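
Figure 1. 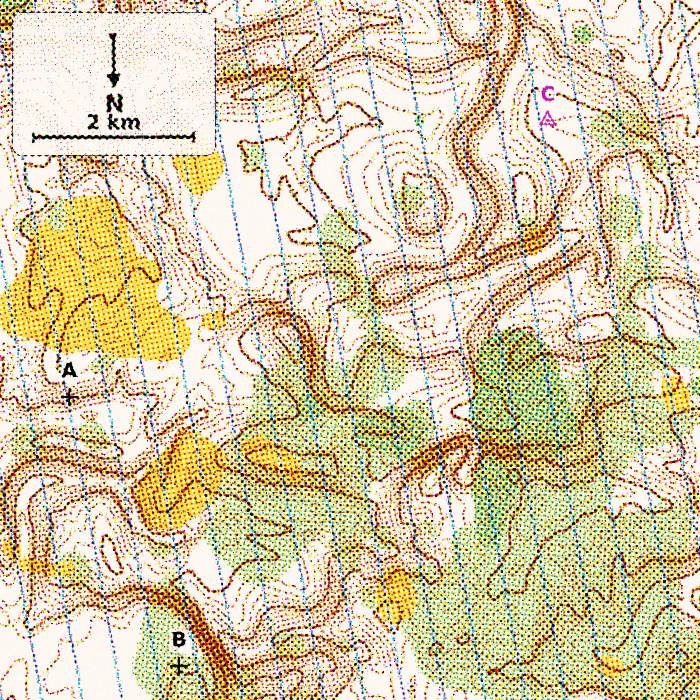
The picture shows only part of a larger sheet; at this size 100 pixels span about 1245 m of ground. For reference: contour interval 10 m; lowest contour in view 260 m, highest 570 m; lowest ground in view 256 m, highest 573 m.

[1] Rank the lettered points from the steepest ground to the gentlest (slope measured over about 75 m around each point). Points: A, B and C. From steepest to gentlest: A B C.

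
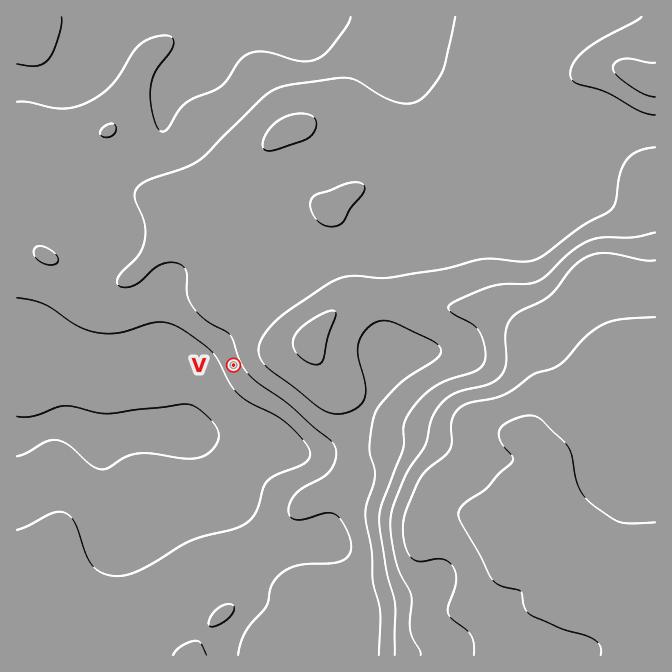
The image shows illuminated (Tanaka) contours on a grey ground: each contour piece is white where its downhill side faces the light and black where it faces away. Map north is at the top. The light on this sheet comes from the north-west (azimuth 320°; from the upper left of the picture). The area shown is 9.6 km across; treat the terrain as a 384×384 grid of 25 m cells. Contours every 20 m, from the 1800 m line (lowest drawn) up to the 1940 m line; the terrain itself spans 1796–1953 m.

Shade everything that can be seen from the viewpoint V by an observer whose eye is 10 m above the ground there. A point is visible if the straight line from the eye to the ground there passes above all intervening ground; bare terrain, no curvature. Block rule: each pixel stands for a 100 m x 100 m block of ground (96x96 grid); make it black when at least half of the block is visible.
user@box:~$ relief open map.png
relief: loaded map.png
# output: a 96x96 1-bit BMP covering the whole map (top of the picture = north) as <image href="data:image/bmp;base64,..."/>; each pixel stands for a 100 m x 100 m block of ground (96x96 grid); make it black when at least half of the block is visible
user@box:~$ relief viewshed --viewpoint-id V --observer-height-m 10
<image width="96" height="96" href="data:image/bmp;base64,Qk2+BAAAAAAAAD4AAAAoAAAAYAAAAGAAAAABAAEAAAAAAIAEAAATCwAAEwsAAAIAAAAAAAAA////AAAAAAAAD//4f/AD8AAAAAAAB//wf/AD4AAAAAAAA//wf+AD4AAAAAAAA8fwP+AD8AAAAAAAAcH4P8AD+AAAAAD4H8D8P8AD/AAAAAD//8A/P4AD/gAAAAD//8A//4AH/AAAAAD//8Af/wAH8AAAAAD//+AP/4AP4AAAAAD///wH////wAAAAAAf//8D////wAAAAAD////h//8fwAAAAAD///////gPwAAAAAD//////8AP4AAAAAD//////wAP4AAAAAD//4f//gAP4AAAAAD//4P//gAP8AAAAAD//wH//gAf8AAAAAD//wH//wAf8AAAAAD//wH//wAf+AAAAAD//wP//8A//AAAAAD//wf//+A//AAAAAD//w////g//gAAAAD//7////4//gAAAAD//////////gAAAAD//////////wAAAAD//////////+AAAAD///////////gAAAD///////////gAAAD///////////wAAAD////////wH/wAAAD///////4AB/gAAAD///////wAAGAAAAD//////3gAAAAAAAD//////HgAAAAAAAD/////+HgAAAAAAAD/////+HgAAAAAAAD/////+PAAAAAAAAD/////+PAAAAAAAAD//////AAAAAAAAAD8P////AAAAAAAAAD4P////AAAAAAAAADwP////AAAAAAAAADwP////AAAAAAAAADgP///+AAAAAAAAADgP///8AAAAAAAAADAP///wAAAAAAAAADAf///wAAAAAAAAACAf///wAAAAAAAAACAf///wAAAAAAAAACAP///wAAAAAAAAACAH///4AAAAAAAAACAD/+B4AAAAAAAAACAB/8AcAAAAAAAAADgAf4AAAAAAAAAAAD+AP4AAAAAAAAAAAD/AD4AAAAAAAAAAAD/ABwAAAAAAAAAAACPAAwAAAAAAAAAAAAGAAwAAAAAAAAAAAAEAAAAAAAAAAAAAAAIAAAAAAAAAAAAAAAQAAAAAAAAAAAAAAAAAAAAAAAAAAAAAAAAAAAAAAAAAAAAAAAAAAAAAAAAAAAAAAAAAAAAAAAAAAAAAAAAAAAAAAAAAAAAAAAAAAAAAAAAAAAAAAAAAAAAAAAAAAAAAAAAAAAAAAAAAAAAAAAAAAAAAAAAAAAAAAAAAAAAAAAAAAAAAAAAAAAAAAAAAAAAAAAAAAAAAAAAAAAAAAAAAAAAAAAAAAAAAAAAAAAAAAAAAAAAAAAAAAAAAAAAAAAAAAAAAAAAAAAAAAAAAAAAAAAAAAAAAAAAAAAAAAAAAAAAAAAAAAAAAAAAAAAAAAAAAAAAAAAAAAAAAAAAAAAAAAAAAAAAAAAAAAAAAAAAAAAAAAAAAAAAAAAAAAAAAAAAAAAAAAAAAAAAAAAAAAAAAAAAAAAAAAAAAAAAAAAAAAAAAAAAAAAAAAAAAAAAAAAAAAAAAAAAAAAAAAAAAAAAAAAAAAAAAAAAAAAAAAAAAAAAAAAAAAAAAAAAAAAAAAAAAAAAAAAAAAAAAAAAAAA="/>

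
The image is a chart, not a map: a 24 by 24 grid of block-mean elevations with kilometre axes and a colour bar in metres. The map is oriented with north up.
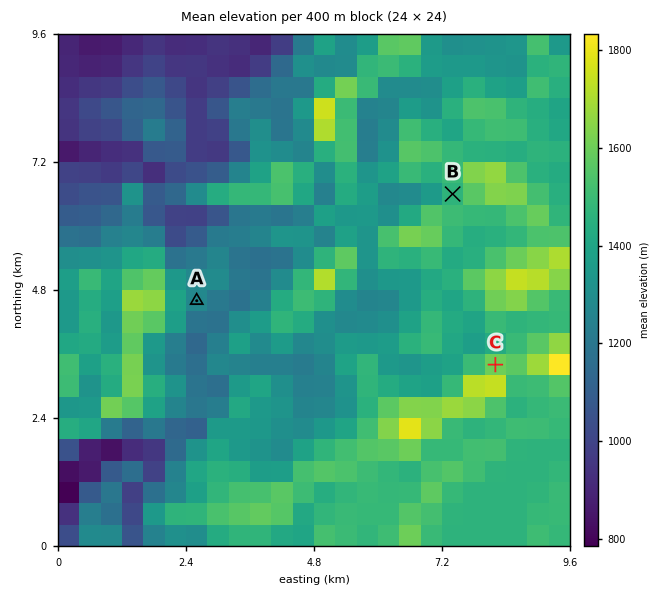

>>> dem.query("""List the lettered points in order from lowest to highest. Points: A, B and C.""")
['A', 'B', 'C']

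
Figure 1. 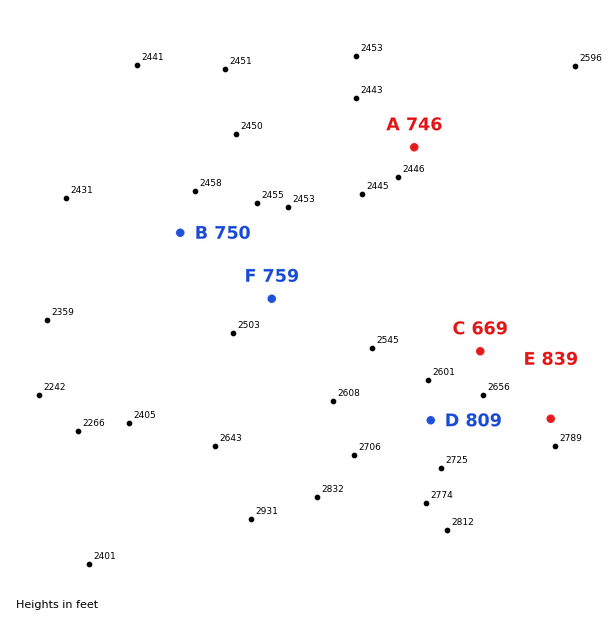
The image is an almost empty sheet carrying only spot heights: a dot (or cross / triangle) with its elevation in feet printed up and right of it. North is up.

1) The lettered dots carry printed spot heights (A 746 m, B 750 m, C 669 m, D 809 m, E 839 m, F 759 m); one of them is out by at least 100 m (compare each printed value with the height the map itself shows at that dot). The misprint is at C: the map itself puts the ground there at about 794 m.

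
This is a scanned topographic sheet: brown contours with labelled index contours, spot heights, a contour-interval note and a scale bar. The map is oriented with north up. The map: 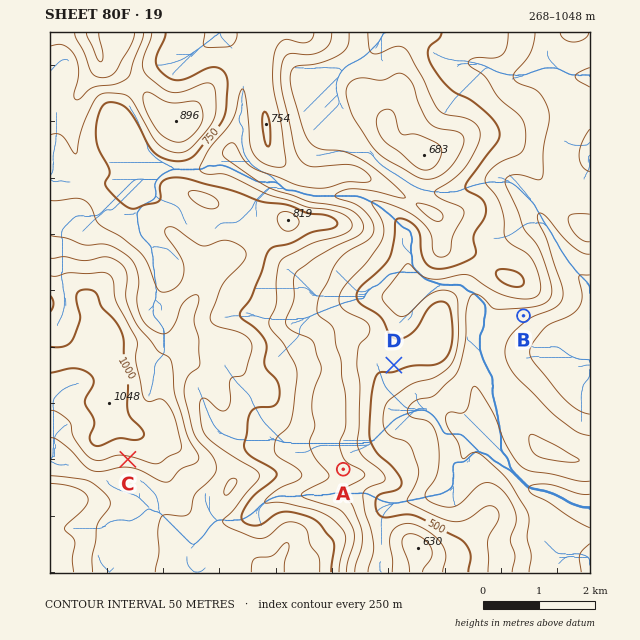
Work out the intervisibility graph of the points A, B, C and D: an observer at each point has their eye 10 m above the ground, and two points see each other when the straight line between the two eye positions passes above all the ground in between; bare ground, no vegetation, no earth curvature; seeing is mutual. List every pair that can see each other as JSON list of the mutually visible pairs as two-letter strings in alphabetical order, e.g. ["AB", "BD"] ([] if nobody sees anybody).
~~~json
["AB", "AD"]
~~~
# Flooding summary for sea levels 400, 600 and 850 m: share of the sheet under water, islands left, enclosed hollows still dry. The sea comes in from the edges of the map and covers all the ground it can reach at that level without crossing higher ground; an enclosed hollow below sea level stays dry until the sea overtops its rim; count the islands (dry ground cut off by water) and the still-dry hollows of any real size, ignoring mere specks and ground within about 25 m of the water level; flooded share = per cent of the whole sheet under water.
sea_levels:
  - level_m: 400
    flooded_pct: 16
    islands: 0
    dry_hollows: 0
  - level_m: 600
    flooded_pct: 43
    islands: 1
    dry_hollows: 0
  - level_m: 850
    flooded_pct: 84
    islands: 1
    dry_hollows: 0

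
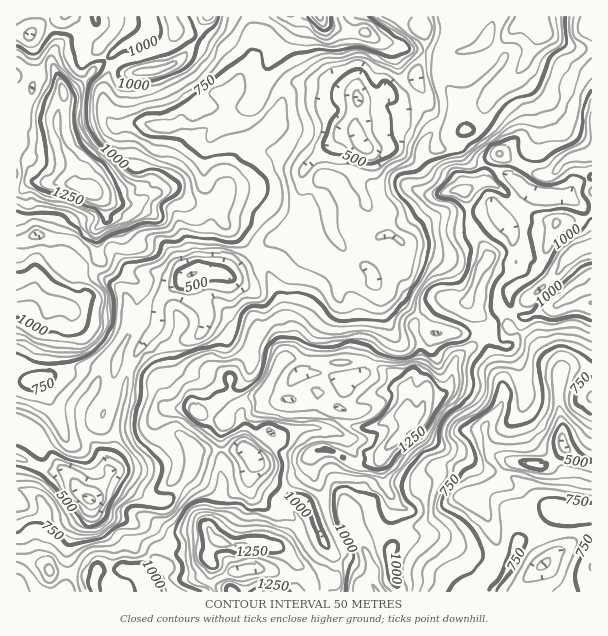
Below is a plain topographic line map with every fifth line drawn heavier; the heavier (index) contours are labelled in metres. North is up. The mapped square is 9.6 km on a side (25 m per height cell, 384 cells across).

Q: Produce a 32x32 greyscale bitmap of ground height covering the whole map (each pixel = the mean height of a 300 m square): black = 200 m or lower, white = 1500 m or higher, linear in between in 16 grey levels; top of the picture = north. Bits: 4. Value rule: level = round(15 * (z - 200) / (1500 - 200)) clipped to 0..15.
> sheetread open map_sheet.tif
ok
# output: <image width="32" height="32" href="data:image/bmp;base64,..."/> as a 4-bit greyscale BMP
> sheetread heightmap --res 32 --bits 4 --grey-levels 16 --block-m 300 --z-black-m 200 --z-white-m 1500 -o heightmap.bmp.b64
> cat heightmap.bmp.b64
<image width="32" height="32" href="data:image/bmp;base64,Qk12AgAAAAAAAHYAAAAoAAAAIAAAACAAAAABAAQAAAAAAAACAAATCwAAEwsAABAAAAAAAAAAAAAAABEREQAiIiIAMzMzAERERABVVVUAZmZmAHd3dwCIiIgAmZmZAKqqqgC7u7sAzMzMAN3d3QDu7u4A////AHiImZqZq7zMu5iZh2ZmVWeIiJmZmsu7vLqYmYd2ZlVnd3d4iZrMzMupmJmId2ZlVmZlVniazLu6momZmHZmZmZWUyVnebqpqpqJmpdlVmZ3VTIjVmeJiJmqmamHVVVmZkMiIkZ3iYeauru5iHZVVEQzNDNGd3h3m8zM25h2VEQ0RFVEZ3eJiJq7vN25dlZUNEVVVWiIqqqqq7zd2nZmZUVWVVVniaqru7u7zdyoZnZXZmVVV3iZmrq7q83cuXd2VmZmVVZ3iYm7u7q7urmIdlZ4iGVVZmd4qqqqiJmqmYdnmZmGVVVWeImHiHiYmZmIiJqqllVVRWd4dmZnmaqZmqqqqZZVRERVZmVVVoqqmYmqmZmGZUMzRWZVVVV4mqmZmpmIh3ZURFZVVVVVZ4qpmYiIiJiHZmZlVVVVVWeamZqYmJq7qYd4dlVVVVVnmZmaqaq83bqYiHZlVVVWeJmZmZm83uy6qHh3ZVVVV4mqqYmZvN7bmZh3dmRFRFZomZmaqrzduYd3ZmZlQzI0Zmiqmaq83Jd2ZmZmZVMiNFZmeZiavNuHdmZmZmVEMzRVZmeIibzbiIh3ZmZlRDM0RWZmd4m7ypmqmHZmZUQzREVmZWeIqrmZmqqHZmZVRGZVZmZWeJmpmZmZmHZ3d3d2VWZlVWiJmZmamah3eJmHZUVlZURo"/>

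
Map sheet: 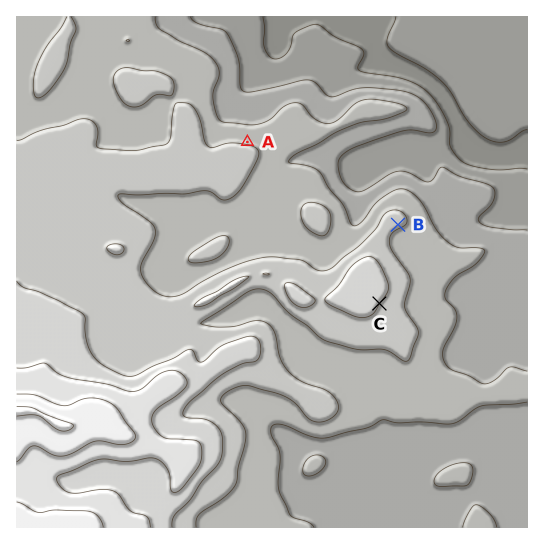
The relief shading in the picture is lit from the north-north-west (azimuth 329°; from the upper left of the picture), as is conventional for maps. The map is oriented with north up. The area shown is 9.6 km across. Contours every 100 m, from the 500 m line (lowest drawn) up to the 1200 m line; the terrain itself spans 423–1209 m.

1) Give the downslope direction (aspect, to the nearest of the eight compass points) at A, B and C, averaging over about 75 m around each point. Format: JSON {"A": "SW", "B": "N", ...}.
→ {"A": "N", "B": "SE", "C": "SE"}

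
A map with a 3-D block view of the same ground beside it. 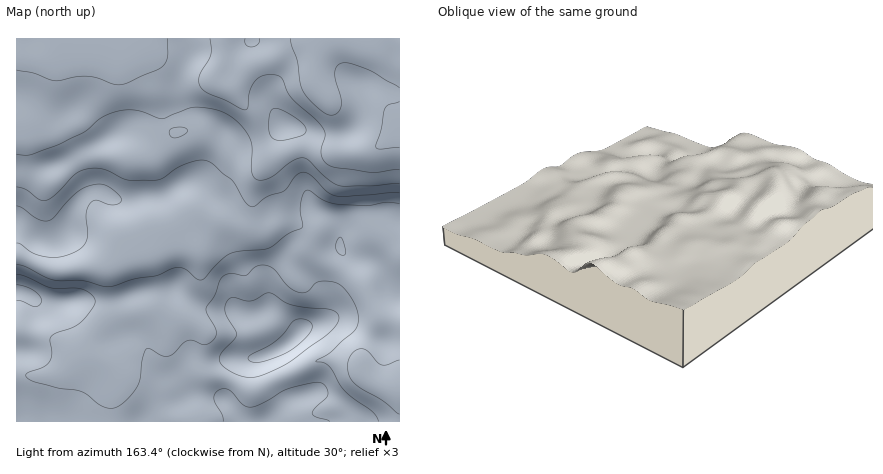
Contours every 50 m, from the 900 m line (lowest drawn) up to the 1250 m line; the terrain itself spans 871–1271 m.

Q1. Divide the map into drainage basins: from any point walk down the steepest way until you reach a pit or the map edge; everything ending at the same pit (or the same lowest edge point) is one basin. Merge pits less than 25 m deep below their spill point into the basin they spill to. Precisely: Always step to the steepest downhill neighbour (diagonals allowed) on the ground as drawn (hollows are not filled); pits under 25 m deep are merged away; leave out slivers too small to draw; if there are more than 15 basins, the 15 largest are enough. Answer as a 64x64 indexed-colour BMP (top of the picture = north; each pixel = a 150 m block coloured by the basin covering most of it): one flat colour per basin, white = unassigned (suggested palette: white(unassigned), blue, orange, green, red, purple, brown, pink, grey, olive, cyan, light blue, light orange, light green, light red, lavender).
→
<image width="64" height="64" href="data:image/bmp;base64,Qk12CAAAAAAAAHYAAAAoAAAAQAAAAEAAAAABAAQAAAAAAAAIAAATCwAAEwsAABAAAAAAAAAA////ALR3HwAOf/8ALKAsACgn1gC9Z5QAS1aMAMJ34wB/f38AIr28AM++FwDox64AeLv/AIrfmACWmP8A1bDFABERERERERERERERERERERERERERESIiIiIiIiIiIiIiEREREREREREREREREREREREREREREiIiIiIiIiIiIiIRERERERERERERERERERERERERERERIiIiIiIiIiIiIhEREREREREREREREREREREREREREREiIiIiIiIiIiIiERERERERERERERERERERERERERERESIiIiIiIiIiIiIRERERERERERERERERERERERERERESIiIiIiIiIiIiIhERERERERERERERERERERERERERERIiIiIiIiIiIiIiERERERERERERERERERERERERERERIiIiIiIiIiIiIiIREREREREREREREREREREREREREREiIiIiIiIiIiIiIhEREREREREREREREREREREREREREiIiIiIiIiIiIiIiERERERERERERERERERERERERERESIiIiIiIiIiIiIiIREREREREREREREREREREREREREREiIiIiIiIiIiIiIhEREREREREREREREREREREREREREREiIiIiIiIiIiIiEREREREREREREREREREREREREREREREiIiIiIiIiIiIRERERERERERERERERERERERERERERERIiIiIiIiIiIhERERERERERERERERERERERERERERERESIiIiIiIiIiERERERERERERERERERERERERERERERERESIiIiIiIiIRERERERERERERERERERERERERERERERERESIiIiIiIhERERERERERERERERERERERERERERERERERIiIiIiIiERERERERERERERERERERERERERERERERERESIiIiIiIRERERERERERERERERERERERERERERERERERIiIiIiIhEREREREREREREREREREREREREREREREREREiIiIiIhERERERERERERERERERERERERERERERERERESIiIiIhEREREREREREREREREREREREREREREREREREREiIiIiERERERERERERERERERERERERERERERERERERESIiIiEREREREREREREREREREREREREREREREREREREREiIiIRERERERERERERERERERERERERERERERERERERESIiEREREREREREREREREREREREREREREREREREREREREREREREREREREREREREREREREREREREREREREREREREREREREREREREREREREREREREREREREREREREREREREREREREREREREREREREREREREREREREREREREREREREREREREREREREREREREREREREREREREREREREREREREREREREREREREREREREREREREREREREREREREREREREREREREREREREREREREREREREREREREREREREREREREREREREREREREREREREREREREREREREREREREREREREREREREREREREREREREREREREREREREREREREREREREREREREREREREREREREREREREREREREREREREREREREREREREREREREREREREREREREREREREREREREREREREREREREREREREREREREREREREREREREREREREREREREREREREREREREREREREREREREREREREREREREREREREREREREREREREREREREREREREREREREREREREREREREREREREREREREREREREREREREREREREREREREREREREREREREREREREREREREREREREREREREREREREREREREREREREREREREREREREREREREREREREREREREREREREREREREREREREREREREREREREREREREREREREREREREREREREREREREREREREREREREREREREREREREREREREREREREREREREREREREREREREREREREREREREREREREREREREREREREREREREREREREREREREREREREREREREREREREREREREREREREREREREREREzMREREREREREREREREREREREREREREREREREREREREzMzMzMzEREREREREREREREREREREREREREREREREREzMzMzMzMzEREREREREREREREREREREREREREREzMxEzMzMzMzMzMzERERERERERERERERERERERERETMzMzMzMzMzMzMzMzMREREREREREREREREREREREREzMzMzMzMzMzMzMzMzMxERERERERERERERERERERERETMzMzMzMzMzMzMzMzMxERERERERERERERERERERERERMzMzMzMzMzMzMzMzMzEREREREREREREREREREREREREzMzMzMzMzMzMzMzMzMxERERERERERERERERERERERETMzMzMzMzMzMzMzMzMzERERERERERERERERERERERERMzMzMzMzMzMzMzMzMzMREREREREREREREREREREREREzMzMzMzMzMzMzMzMzMzERERERERERERERERERERERETMzMzMzMzMzMzMzMzMzMRERERERERERERERERERERERMzMzMzMzMzMzMzMzMzMxEREREREREREREREREREREREzMzMzMzMzMzMzMzMzMzERERERERERERERERERERERETMzMzMzMzMzMzMzMzMzMRERERERERERERERERERERER"/>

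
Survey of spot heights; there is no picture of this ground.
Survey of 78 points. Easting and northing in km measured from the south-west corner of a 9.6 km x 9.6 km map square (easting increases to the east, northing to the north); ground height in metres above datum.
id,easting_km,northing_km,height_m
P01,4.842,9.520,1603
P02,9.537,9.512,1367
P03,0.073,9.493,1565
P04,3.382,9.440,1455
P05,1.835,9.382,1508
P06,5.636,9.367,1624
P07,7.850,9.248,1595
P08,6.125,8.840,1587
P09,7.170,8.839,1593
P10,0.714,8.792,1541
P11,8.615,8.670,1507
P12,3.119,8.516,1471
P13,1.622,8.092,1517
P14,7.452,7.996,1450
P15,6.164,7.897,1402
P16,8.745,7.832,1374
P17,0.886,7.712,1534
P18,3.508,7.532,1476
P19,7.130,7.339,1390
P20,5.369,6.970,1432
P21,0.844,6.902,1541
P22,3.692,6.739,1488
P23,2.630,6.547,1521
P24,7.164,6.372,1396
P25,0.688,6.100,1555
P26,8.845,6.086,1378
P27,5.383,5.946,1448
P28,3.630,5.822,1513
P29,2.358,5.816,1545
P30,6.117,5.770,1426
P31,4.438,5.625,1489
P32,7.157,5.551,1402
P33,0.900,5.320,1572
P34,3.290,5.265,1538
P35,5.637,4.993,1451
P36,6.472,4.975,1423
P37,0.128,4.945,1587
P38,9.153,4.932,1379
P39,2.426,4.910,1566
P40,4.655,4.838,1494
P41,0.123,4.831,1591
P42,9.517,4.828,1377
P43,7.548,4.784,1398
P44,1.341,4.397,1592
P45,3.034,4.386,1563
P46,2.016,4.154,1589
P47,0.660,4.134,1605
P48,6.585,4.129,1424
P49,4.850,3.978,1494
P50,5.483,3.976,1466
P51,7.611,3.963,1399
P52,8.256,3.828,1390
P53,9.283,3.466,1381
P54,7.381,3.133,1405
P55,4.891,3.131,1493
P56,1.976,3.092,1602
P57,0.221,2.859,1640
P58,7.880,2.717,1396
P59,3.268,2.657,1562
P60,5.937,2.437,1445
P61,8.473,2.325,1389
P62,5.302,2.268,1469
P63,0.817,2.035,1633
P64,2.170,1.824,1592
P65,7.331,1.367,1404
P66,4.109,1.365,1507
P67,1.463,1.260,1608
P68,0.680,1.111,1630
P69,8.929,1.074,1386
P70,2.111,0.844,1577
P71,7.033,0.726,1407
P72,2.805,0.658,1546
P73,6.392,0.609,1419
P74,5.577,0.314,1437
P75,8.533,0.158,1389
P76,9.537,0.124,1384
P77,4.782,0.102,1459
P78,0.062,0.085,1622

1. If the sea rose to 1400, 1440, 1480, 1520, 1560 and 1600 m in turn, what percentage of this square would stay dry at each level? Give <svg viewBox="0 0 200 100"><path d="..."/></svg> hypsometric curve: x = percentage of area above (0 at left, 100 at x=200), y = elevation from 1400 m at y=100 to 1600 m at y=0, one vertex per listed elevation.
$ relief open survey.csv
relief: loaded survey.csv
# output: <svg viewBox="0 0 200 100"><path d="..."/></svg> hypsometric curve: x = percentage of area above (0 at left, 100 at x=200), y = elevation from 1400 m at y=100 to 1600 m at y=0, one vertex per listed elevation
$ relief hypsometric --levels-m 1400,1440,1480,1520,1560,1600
<svg viewBox="0 0 200 100"><path d="M158 100l-31-20-25-20-26-20-33-20-23-20"/></svg>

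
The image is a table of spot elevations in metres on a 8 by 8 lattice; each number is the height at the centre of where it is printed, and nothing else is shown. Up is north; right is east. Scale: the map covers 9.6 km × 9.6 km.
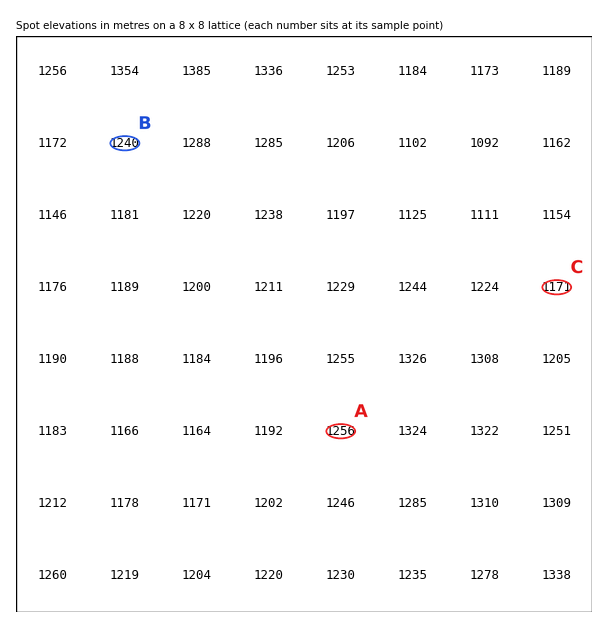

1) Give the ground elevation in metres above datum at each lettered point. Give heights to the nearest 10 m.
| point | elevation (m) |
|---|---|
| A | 1260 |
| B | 1240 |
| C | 1170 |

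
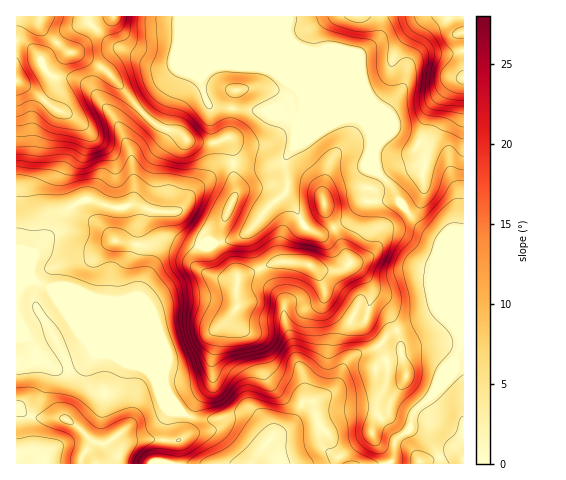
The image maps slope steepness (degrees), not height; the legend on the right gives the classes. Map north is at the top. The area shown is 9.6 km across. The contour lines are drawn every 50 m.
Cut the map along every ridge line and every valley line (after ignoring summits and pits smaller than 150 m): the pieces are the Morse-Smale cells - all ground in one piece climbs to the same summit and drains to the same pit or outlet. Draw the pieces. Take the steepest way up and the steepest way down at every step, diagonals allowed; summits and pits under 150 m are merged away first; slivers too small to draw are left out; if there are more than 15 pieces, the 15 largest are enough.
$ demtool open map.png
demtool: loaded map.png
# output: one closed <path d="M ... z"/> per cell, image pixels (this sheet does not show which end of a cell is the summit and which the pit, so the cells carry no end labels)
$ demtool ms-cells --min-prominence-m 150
<path d="M288 16l-272 1 0 264 12 1 5-2 34 15 69 69 11 7 19 22-2-19 3-6-31-73-4-32 5-17 0-15 4-16-3-7-4-2 4-1 21 7 20-1 12-17 29-28 11-3 18 2 27-1 5-2 14-16 10-4 23-16 18-7 7-1-53-54-12-26z"/><path d="M356 119l-10 0-18 7-23 16-10 4-14 16-5 2-27 1-18-2-11 3-29 28-12 17-20 1-21-7-4 1 4 2 3 7-4 16 0 15-5 17 4 32 31 73-3 6 3 18 16 22 19 6 43-5 18 16 7 9 4-5 11-5 9-9 10-19 16-3 16-11 12-31-3-17 1-10 8-17 6-4 24 7 5 7 0 11 31-12 18-11 16 15 6 10-1-51-15-39-5-7-24-17-16-21-10-18-11-10-4-15 2-10-1-4-7-15z"/><path d="M33 280l-5 2-12 1 1 181 236-1 16-25-19-21-5-2-13 0-19 5-11 0-19-6-26-30-3-7-18-13-69-69z"/><path d="M463 16l-173 0-3 12 1 10 12 26 54 55 6 1 8 9 8 18-2 11 4 15 11 10 10 18 16 21 27 20 17 43 1 56 2 2 2-2z"/><path d="M361 309l-7 4-8 17-1 10 3 17-12 31-16 11-16 3-10 19-9 9-11 5-10 10-8 10-3 9 211-1 0-121-4-1-3-11-20-19-12 8-28 11-11 7 3-5-2-13-10-7z"/>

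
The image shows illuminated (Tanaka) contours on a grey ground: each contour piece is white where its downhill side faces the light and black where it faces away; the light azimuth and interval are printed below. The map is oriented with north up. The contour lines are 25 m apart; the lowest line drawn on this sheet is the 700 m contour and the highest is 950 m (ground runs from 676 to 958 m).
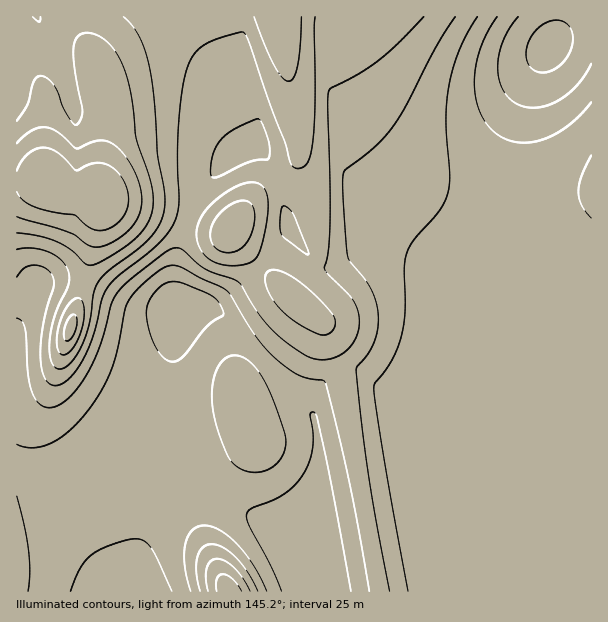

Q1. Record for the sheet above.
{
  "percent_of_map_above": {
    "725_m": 97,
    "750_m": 93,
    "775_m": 88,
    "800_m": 81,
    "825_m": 70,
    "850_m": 58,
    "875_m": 36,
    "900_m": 4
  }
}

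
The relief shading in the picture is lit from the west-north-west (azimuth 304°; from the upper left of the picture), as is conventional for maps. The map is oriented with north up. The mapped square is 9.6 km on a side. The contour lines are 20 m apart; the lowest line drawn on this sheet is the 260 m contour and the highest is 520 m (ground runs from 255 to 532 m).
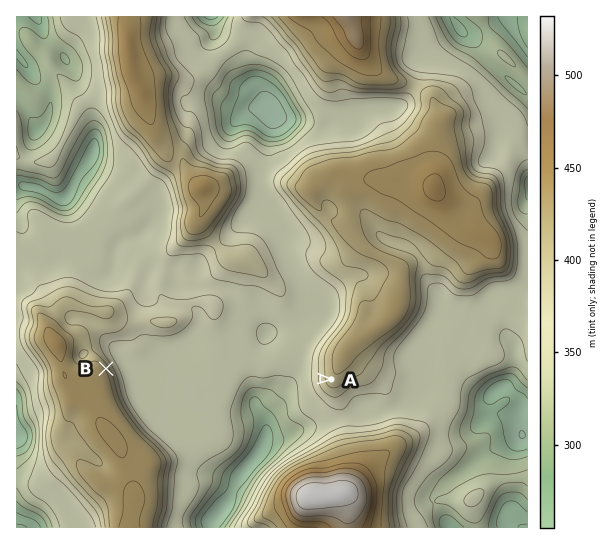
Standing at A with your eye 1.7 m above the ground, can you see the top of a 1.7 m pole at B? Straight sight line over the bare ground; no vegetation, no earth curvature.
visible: true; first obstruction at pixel None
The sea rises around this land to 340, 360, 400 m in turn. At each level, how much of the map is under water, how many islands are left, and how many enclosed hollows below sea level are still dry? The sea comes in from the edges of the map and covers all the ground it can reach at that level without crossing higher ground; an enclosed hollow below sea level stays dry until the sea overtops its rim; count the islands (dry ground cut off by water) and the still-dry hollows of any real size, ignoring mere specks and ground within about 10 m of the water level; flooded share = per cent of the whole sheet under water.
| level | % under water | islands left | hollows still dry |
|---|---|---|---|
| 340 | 19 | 0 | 1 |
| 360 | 56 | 0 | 0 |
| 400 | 71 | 1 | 0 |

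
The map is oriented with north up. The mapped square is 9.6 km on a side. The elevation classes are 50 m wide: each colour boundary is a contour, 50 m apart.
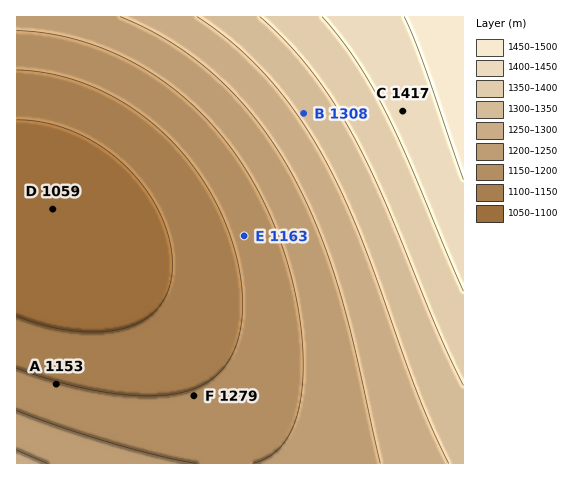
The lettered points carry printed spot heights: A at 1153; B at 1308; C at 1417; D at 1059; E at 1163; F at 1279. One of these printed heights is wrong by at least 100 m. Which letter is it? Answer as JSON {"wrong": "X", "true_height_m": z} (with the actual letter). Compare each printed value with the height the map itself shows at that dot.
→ {"wrong": "F", "true_height_m": 1154}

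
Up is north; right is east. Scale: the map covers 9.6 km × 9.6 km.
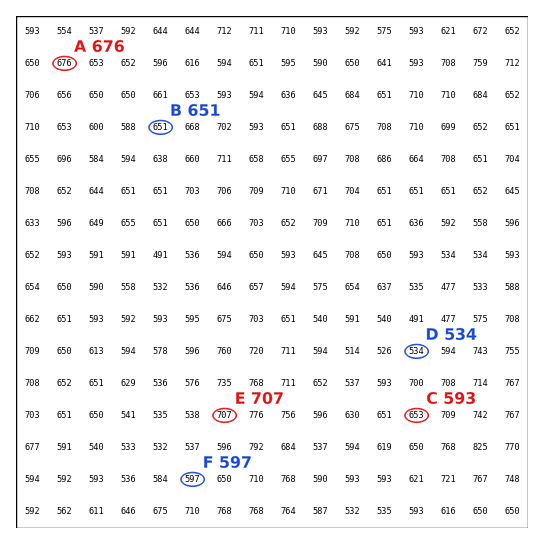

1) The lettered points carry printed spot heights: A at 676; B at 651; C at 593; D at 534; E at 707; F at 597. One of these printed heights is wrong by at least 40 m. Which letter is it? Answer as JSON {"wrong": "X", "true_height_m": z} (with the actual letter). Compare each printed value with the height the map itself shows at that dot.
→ {"wrong": "C", "true_height_m": 653}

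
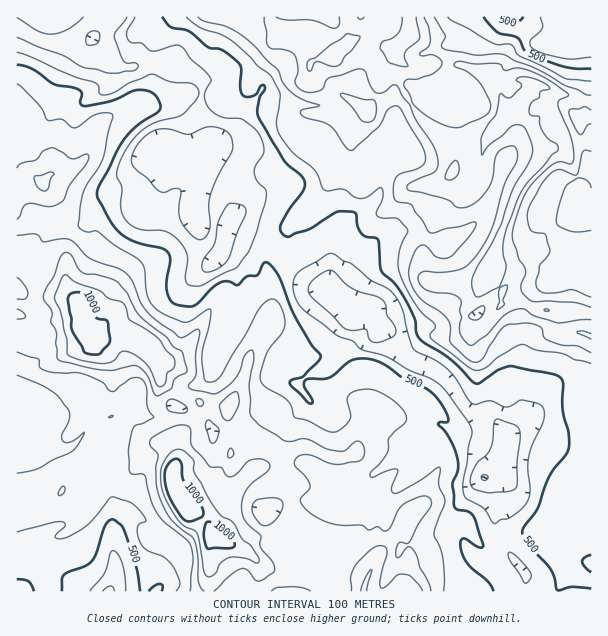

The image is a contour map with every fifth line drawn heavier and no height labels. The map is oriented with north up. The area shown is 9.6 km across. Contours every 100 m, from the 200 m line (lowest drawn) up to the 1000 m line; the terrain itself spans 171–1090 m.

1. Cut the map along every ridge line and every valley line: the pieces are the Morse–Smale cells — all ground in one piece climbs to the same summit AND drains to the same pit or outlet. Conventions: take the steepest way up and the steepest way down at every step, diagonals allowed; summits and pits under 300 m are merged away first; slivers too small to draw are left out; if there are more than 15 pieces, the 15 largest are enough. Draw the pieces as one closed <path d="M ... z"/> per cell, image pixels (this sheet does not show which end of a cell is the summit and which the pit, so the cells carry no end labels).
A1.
<path d="M408 16l-291 0-4 6-14 9-5 5 0 3 9 14 16 13 15 1 7-3 17 0 12 8 18 0 16 8 17 4 14 20 5 9-4 15-8 8-15 4-10 11-13 8 12 21 0 6-9 17 0 13 4 7 28 6 6-3 35 16 40 40 12 6 11 0 24 31 15-7 10 9 7 11 6 15 10 9 15 8 12 3 15 9 9 11 11 18 10 10 22 6 1-2-6-11 4-21 6-5 10 0 4 4 8 18 0 13-11 15-1 15-6 18-6 7-12 5 7 6 1 5 2 43 4 11 26 34-1 16 66 0 1-278-8-2-24 1-21-3-20-9-16 1-1-12-8-8-7-3 3-15 24-67 9-17 15-18 3-10 13-6 5-5 3-7-2-8-8-11-7-1-5 2 0-14-6-6-5-1 4-11-15-4-12 5-4 5 0 9 4 15-22 32-3 10 0 12-8 4-18-2-1-14-10-9-26-31-16-27-4-9-1-27 1-5 11-10 1-14z"/><path d="M116 16l-100 1 0 318 22 8 31 0 14-7 10 0 12 4 18 0 14-4 10 7 7 8 6 29 22 14 6-6 10-3 10-7 3-6 2-17 8 0 13 7 36 10 20 8 6 4 12 15-1 6-13 15 0 9 8 30 6 5 7 4 25 24-4 18 18-5 13-13 5-16 29-20 12 12 5 2-22 19-8 20-2 13 12 11 4 13 27-4 11-6 18 0 5 4 7 14 15 11 16 9 5 0 7-4 4-7-13-17-8-15-2-43-1-5-7-6 8-2 10-10 6-18 1-15 11-15 0-13-8-18-4-4-10 0-7 8-3 18 8 16-3-3-22-6-10-10-11-18-9-11-15-9-12-3-15-8-10-9-6-15-17-20-15 7-24-31-11 0-12-6-40-40-35-16-6 3-28-6-4-7 0-13 9-17 0-6-12-21 13-8 10-11 15-4 10-11 2-12-14-24-5-5-17-4-16-8-18 0-12-8-35 3-10-5-15-15-4-11 19-14 3-4z"/><path d="M221 355l-9 1 0 9-4 13-10 7-10 3-4 5 1 3 12 4 3 5-6 15-20 21 2 9 0 12-4 9 0 14 9 19 5 7 14 3 6 7 8 15-6 15 2 41 314-1 2-15-8-11-9 7-8 2-27-16-11-18-5-4-18 0-11 6-19 2-10 4 2-5-4-10-12-11 2-13 8-20 22-19-5-2-12-12-29 20-5 16-13 13-18 5 4-18-25-24-7-4-6-5-8-30 1-12 13-15-1-6-11-12-6-4-20-8-36-10z"/><path d="M566 16l-156 0-1 22-11 10-1 5 0 19 5 17 13 22 29 36 10 9 0 14 8 2 11 0 8-4 0-12 3-10 22-32-4-15 2-12 14-7 7 0 9 4-5 11 2-1 7 5 2 17 5-2 7 1 6 5 4 14-3 7-5 5-13 6-3 10-18 23-21 52-12 42 7 3 8 8 1 12 16-1 20 9 21 3 31 0 1-268-36 0-2-6 12-21z"/><path d="M137 336l-14 4-18 0-12-4-10 0-14 7-31 0-18-7-4 0 1 256 139 0 2-4 2-21 16-18 0-3-30-24-9-5-11 0-11 11-2 6-1-10 3-15-3-11-8-10-12-2-7-6-3-7 0-15-9-11 16-20 9-6 18-6 18-18 0 10 7 7 6 2 12 0 14-10 4 0 7-11-24-15-6-29-7-8z"/><path d="M186 396l-5 2-4 8-4 0-14 10-12 0-6-2-7-7-2-9-16 17-18 6-9 6-16 19 9 12 0 15 3 7 7 6 12 2 8 10 3 11-3 15 1 10 2-6 11-11 11 0 9 5 30 24 0 3-16 18-2 25 52-1-2-40 6-15-8-15-6-7-11-2-5-3-12-24 0-14 4-9 0-12-2-9 16-15 10-21-3-5z"/><path d="M591 16l-24 0-11 19 0 10 35-1z"/>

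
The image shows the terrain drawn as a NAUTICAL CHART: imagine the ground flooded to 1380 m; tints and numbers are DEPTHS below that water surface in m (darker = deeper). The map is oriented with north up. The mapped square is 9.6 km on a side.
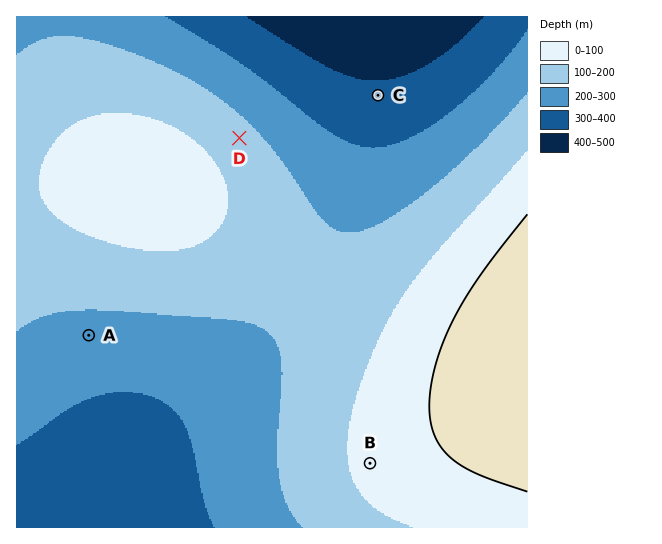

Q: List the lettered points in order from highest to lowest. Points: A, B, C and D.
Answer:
B D A C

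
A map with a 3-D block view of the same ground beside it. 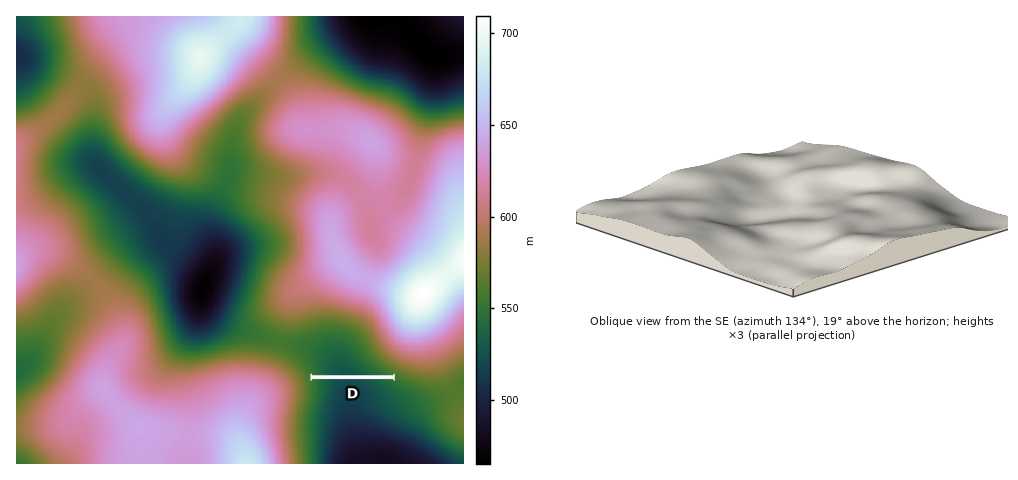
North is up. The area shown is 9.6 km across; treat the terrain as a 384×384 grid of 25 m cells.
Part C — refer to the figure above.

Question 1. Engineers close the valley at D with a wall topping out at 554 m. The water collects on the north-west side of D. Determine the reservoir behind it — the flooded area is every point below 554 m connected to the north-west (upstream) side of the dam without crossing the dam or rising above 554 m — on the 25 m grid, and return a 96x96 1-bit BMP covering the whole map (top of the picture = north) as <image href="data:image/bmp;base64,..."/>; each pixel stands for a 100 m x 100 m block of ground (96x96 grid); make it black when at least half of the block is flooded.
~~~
<image width="96" height="96" href="data:image/bmp;base64,Qk2+BAAAAAAAAD4AAAAoAAAAYAAAAGAAAAABAAEAAAAAAIAEAAATCwAAEwsAAAIAAAAAAAAA////AAAAAAAAAAAAAAAAAAAAAAAAAAAAAAAAAAAAAAAAAAAAAAAAAAAAAAAAAAAAAAAAAAAAAAAAAAAAAAAAAAAAAAAAAAAAAAAAAAAAAAAAAAAAAAAAAAAAAAAAAAAAAAAAAAAAAAAAAAAAAAAAAAAAAAAAAAAAAAAAAAAAAAAAAAAAAAAAAAAAAAAAAAAAAAAAAAAAAAAAAAAAAAAAAAAAAAAAAAAAAAAAAAAAAAAAAAAAAAAAAAAAAAAAAAAAAAAAAAAAAAAAAAAAAAAAAAAAAAAAAAAAAAAAAAAAAAAAAAAAAAAAAAAAAAAAAAAAAAAAAf//AAAAAAAAAAAAAf/8AAAAAAAAAAAAA//4AAAAAAAAAAAAB//wAAAAAAAAAAAAB//gAAAAAAAAAAAAD//AAAAAAAAAAAAAD//AAAAAAAAAAAAAB/+AAAAAAAAAAAAAAf8AAAAAAAAAAAAAADgAAAAAAAAAAAAAAAAAAAAAAAAAAAAAAAAAAAAAAAAAAAAAAAAAAAAAAAAAAAAAAAAAAAAAAAAAAAAAAAAAAAAAAAAAAAAAAAAAAAAAAAAAAAAAAAAAAAAAAAAAAAAAAAAAAAAAAAAAAAAAAAAAAAAAAAAAAAAAAAAAAAAAAAAAAAAAAAAAAAAAAAAAAAAAAAAAAAAAAAAAAAAAAAAAAAAAAAAAAAAAAAAAAAAAAAAAAAAAAAAAAAAAAAAAAAAAAAAAAAAAAAAAAAAAAAAAAAAAAAAAAAAAAAAAAAAAAAAAAAAAAAAAAAAAAAAAAAAAAAAAAAAAAAAAAAAAAAAAAAAAAAAAAAAAAAAAAAAAAAAAAAAAAAAAAAAAAAAAAAAAAAAAAAAAAAAAAAAAAAAAAAAAAAAAAAAAAAAAAAAAAAAAAAAAAAAAAAAAAAAAAAAAAAAAAAAAAAAAAAAAAAAAAAAAAAAAAAAAAAAAAAAAAAAAAAAAAAAAAAAAAAAAAAAAAAAAAAAAAAAAAAAAAAAAAAAAAAAAAAAAAAAAAAAAAAAAAAAAAAAAAAAAAAAAAAAAAAAAAAAAAAAAAAAAAAAAAAAAAAAAAAAAAAAAAAAAAAAAAAAAAAAAAAAAAAAAAAAAAAAAAAAAAAAAAAAAAAAAAAAAAAAAAAAAAAAAAAAAAAAAAAAAAAAAAAAAAAAAAAAAAAAAAAAAAAAAAAAAAAAAAAAAAAAAAAAAAAAAAAAAAAAAAAAAAAAAAAAAAAAAAAAAAAAAAAAAAAAAAAAAAAAAAAAAAAAAAAAAAAAAAAAAAAAAAAAAAAAAAAAAAAAAAAAAAAAAAAAAAAAAAAAAAAAAAAAAAAAAAAAAAAAAAAAAAAAAAAAAAAAAAAAAAAAAAAAAAAAAAAAAAAAAAAAAAAAAAAAAAAAAAAAAAAAAAAAAAAAAAAAAAAAAAAAAAAAAAAAAAAAAAAAAAAAAAAAAAAAAAAAAAAAAAAAAAAAAAAAAAAAAAAAAAAAAAAAAAAAAAAAAAAAAAAAAAAAAAAAAAAAAAAAAAAAAAAAAAAAAAAAAAAAAAAAAAAAAAAA="/>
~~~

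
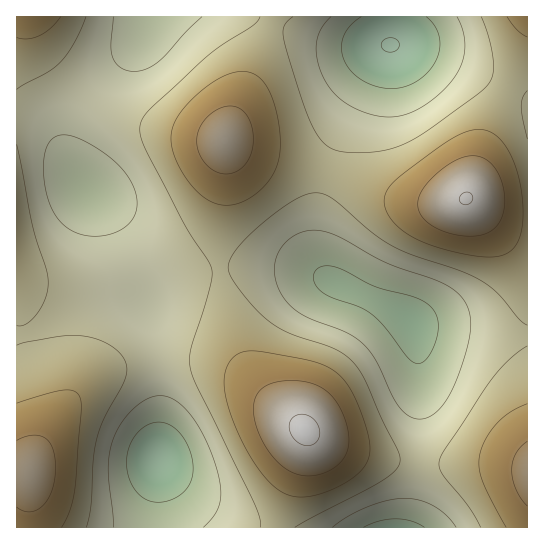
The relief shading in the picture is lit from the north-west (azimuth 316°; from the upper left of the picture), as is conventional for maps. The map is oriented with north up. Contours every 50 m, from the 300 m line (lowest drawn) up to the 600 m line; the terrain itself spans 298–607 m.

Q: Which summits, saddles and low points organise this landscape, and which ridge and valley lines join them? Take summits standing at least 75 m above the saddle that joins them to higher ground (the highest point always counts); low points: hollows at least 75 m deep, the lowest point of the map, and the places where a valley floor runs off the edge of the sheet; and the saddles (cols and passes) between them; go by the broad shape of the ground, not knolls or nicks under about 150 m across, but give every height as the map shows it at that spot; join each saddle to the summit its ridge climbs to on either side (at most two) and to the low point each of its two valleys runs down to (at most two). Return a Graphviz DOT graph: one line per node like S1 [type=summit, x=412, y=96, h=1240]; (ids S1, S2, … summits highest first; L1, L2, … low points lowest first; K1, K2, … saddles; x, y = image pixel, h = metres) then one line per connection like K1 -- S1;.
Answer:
graph terrain {
  S1 [type=summit, x=305, y=430, h=607];
  S2 [type=summit, x=466, y=198, h=601];
  S3 [type=summit, x=225, y=141, h=576];
  S4 [type=summit, x=30, y=473, h=573];
  S5 [type=summit, x=527, y=474, h=567];
  S6 [type=summit, x=27, y=17, h=530];
  L1 [type=low, x=390, y=45, h=298];
  L2 [type=low, x=158, y=459, h=312];
  L3 [type=low, x=393, y=527, h=331];
  L4 [type=low, x=411, y=322, h=334];
  K1 [type=saddle, x=326, y=173, h=458];
  K2 [type=saddle, x=273, y=22, h=454];
  K3 [type=saddle, x=221, y=270, h=451];
  K4 [type=saddle, x=419, y=463, h=442];
  K5 [type=saddle, x=159, y=359, h=430];
  K6 [type=saddle, x=89, y=99, h=424];
  K7 [type=saddle, x=130, y=267, h=419];
  K8 [type=saddle, x=366, y=295, h=344];
  K1 -- S2;
  K1 -- S3;
  K1 -- L1;
  K1 -- L4;
  K2 -- S2;
  K2 -- S3;
  K2 -- L1;
  K2 -- L2;
  K3 -- S1;
  K3 -- S3;
  K3 -- L2;
  K3 -- L4;
  K4 -- S1;
  K4 -- S5;
  K4 -- L4;
  K4 -- L3;
  K5 -- S1;
  K5 -- S4;
  K5 -- L2;
  K6 -- S3;
  K6 -- S6;
  K6 -- L2;
  K7 -- S3;
  K7 -- S4;
  K7 -- L2;
  K8 -- S1;
  K8 -- S2;
  K8 -- L4;
}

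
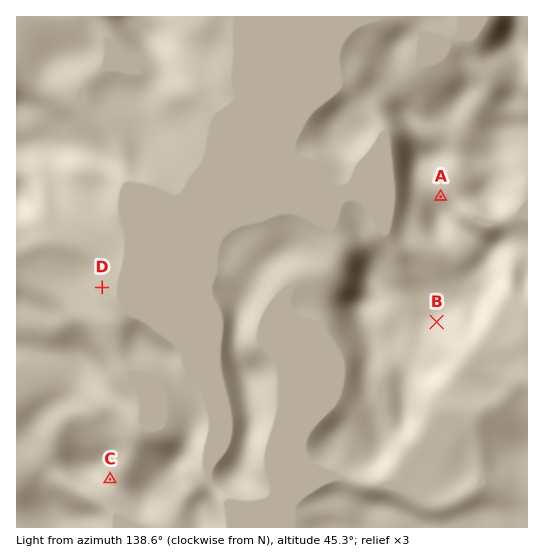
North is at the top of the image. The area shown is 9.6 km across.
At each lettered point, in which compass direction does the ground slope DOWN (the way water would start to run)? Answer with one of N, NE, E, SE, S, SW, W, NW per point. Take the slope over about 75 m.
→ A NE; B SE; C E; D E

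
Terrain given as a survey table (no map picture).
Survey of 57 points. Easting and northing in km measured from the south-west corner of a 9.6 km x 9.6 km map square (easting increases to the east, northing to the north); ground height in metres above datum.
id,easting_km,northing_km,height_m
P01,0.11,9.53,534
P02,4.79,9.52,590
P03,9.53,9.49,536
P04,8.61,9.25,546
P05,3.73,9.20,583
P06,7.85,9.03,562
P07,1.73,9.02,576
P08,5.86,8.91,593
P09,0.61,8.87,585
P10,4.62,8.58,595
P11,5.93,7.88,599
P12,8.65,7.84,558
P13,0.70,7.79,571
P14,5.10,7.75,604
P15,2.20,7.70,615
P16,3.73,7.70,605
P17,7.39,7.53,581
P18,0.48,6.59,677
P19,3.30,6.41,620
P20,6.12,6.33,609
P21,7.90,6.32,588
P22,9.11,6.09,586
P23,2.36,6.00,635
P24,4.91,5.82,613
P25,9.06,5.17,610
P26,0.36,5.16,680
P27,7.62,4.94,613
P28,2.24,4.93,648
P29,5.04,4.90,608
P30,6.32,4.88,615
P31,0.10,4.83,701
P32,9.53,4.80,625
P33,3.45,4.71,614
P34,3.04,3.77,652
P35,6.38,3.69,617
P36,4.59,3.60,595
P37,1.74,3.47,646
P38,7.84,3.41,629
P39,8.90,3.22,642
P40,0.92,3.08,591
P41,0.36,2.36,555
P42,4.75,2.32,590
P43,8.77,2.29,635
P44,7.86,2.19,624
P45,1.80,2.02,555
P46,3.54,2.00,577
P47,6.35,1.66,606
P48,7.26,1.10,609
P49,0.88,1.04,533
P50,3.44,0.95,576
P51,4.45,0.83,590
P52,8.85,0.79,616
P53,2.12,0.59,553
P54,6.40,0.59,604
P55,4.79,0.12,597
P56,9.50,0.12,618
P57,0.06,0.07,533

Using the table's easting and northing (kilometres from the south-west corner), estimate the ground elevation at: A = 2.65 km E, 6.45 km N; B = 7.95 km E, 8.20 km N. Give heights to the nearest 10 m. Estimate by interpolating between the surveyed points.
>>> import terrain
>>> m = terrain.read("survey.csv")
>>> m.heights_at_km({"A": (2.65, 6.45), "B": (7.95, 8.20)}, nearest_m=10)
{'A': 630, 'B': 570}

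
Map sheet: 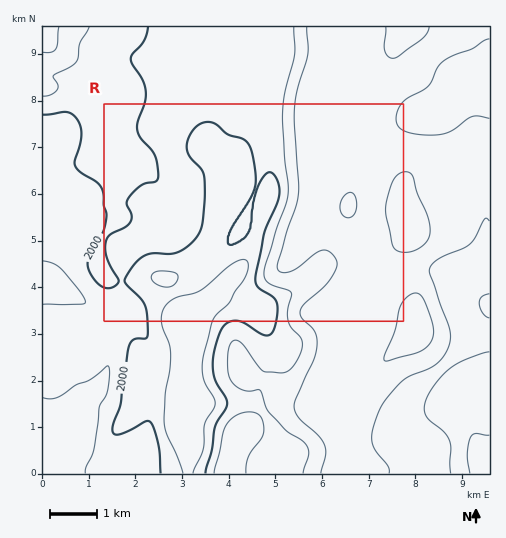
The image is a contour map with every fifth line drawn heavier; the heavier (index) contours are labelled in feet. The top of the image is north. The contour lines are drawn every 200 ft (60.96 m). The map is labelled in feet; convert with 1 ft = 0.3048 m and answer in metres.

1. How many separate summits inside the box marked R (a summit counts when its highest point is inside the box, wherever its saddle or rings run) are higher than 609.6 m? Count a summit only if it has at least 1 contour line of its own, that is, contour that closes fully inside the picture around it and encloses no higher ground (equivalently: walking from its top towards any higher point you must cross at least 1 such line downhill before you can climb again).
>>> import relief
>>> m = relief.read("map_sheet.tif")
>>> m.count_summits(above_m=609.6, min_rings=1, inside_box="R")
1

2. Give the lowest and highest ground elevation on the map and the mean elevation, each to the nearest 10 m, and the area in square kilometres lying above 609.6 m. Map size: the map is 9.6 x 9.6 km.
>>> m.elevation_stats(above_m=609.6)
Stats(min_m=390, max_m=740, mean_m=540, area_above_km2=20.4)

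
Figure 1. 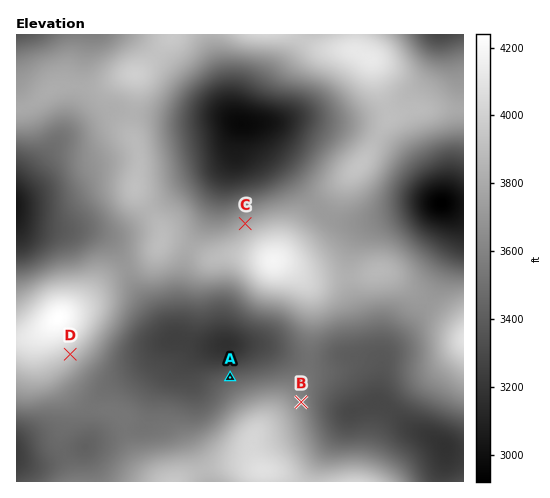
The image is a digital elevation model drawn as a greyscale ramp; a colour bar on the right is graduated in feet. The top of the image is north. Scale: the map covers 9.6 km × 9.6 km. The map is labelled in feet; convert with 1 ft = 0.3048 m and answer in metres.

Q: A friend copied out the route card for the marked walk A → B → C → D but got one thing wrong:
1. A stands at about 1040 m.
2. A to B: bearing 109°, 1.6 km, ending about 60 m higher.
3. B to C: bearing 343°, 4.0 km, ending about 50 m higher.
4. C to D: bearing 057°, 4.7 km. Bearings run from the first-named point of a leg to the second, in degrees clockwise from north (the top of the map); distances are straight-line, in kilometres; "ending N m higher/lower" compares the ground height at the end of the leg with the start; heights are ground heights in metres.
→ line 4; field bearing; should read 233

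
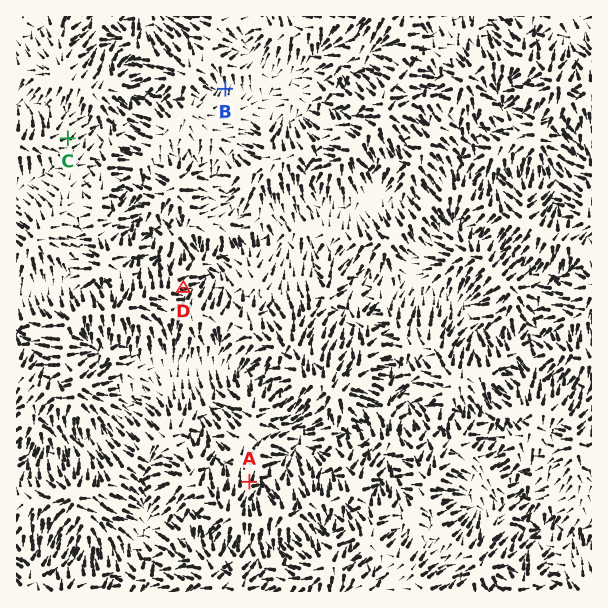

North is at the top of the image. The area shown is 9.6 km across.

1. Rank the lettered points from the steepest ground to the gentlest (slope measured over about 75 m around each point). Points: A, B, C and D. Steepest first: D A C B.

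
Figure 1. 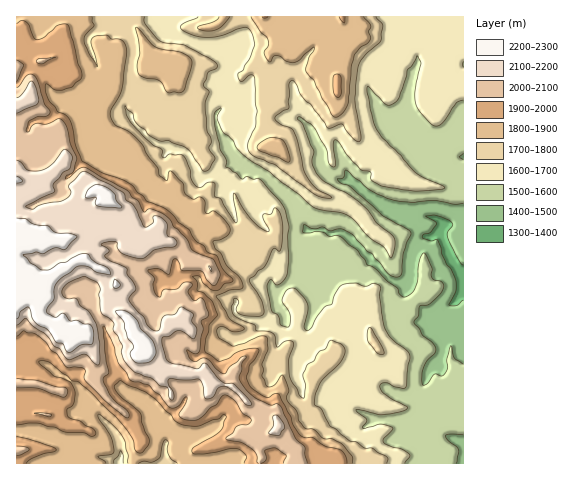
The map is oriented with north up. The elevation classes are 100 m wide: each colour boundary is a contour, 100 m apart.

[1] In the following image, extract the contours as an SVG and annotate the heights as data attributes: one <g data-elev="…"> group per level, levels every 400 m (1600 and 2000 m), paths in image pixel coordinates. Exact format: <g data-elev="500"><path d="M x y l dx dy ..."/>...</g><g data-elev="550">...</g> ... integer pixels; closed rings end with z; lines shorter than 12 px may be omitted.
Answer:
<g data-elev="1600"><path d="M405 463l5-7-1-2-7-5-16-4-3-4 1-3 9-8-1-3-11-3-18 4-1-1 5-5-1-3-10-9 26 5 17-3 7-2 2-3-18-9-8-6-2-4 1-4 4-1 10 4 8 1 3 0 4-31-2-6-17-13-6-10-6-31 1-11-6-3-10 3-8-3-15 3-6 8-3 10-9 4-7 10-4 9-5 4-3-4 4-16-1-8-11-13-6-2-5 4-3 8 8 14 0 11-3 2-7-2-2-10-6-4-5-25 4-7 5 6 3-1 5-4 3-6 2-47-4-17-5-9-20-21-2-2-5 1-7-2-4 2-6-6-10-6 0-7-6-12-5-22-1-11 2-4 5-3-4 10 4 11 3 4 9 7 4 8 7 7 25 17 45 36 27 5 10 4 18 20 15 11 7 10 4-13-2-9-16-13-9-13-9-8-13-9-21-11-9-9-4-11 2-11-11-26-6-7 3-1 11 7 4 5 11 19 3 16 4 3 2-1 0-1-2-20 2-5 4 2 7 12 14 15 2 1 8 2 1 8 10 6 33 5 27-2 4-1-1-1-20-9-9-6-14-17-20-18-7-14-7-35 1-2 1 1 17 18 4 0 5-2 4-6 8-27 5-5 5-9 4 7-6 28 1 12 3 8 12 13 4 2 5-1 6-6 10-16 7-3"/></g><g data-elev="2000"><path d="M261 463l5-3-1-10 9-2 12 7-2 8"/><path d="M307 463l-2-9 0-7-10-9-14-32-4-2-7 1-14-7-9-7-7-9-1-6 3-6 0-7 4-6 0-1-5 2-11 9-6 7-7-4-10-11-5-1-7 4-6-4-2-8 8 4 4-3 4-22-2-8 6-3 2-4-6-15-3-1-6 2-5-6-1-3 4-5 0-2-3-2-4 0-9 7-12 1-4 7-5-4-2-8 1-7-6-6 0-2 11-1 10 5 4-14 2-1 4 3 2 8 20 1 3 2 3 7 7 6 3-3 3-9-6-14-22-10-6-12-12-11-3-7-6-5-14-6-7 3-6-11-6-4-5-6-39-22-7-1-12 10-3 1 1-4 6-3 4-13-7-15-4-19-4-5-3-1-12 5-12 0-4 2-2 5-2 1-1-2 3-9 9-4 9-1 3-3 0-2-5-7-7-22-4-7-3-1-4 1-8 11-2 1"/><path d="M17 456l5-2 7-5-3-2-9-1"/><path d="M48 417l2 0 1-3-17-1z"/><path d="M17 388l21 0 25 9 3-1 2-4-1-3-3-2-8 0-20-7-19-2"/><path d="M17 336l7-5 11 3 11 8 5 8 6 4 10 13 8 0 9 2 1 2-1 7 2 4 19 19 22 17 2-2-1-4-16-14-9-16 1-5 5-5-4-22-2-22 1-2 10 21 4 16 8 9 4 8 19 5 5 6 6 4 11 13 7-2 7-8 2-1-1 6-7 11 3 5 10 1 7-1 11-11 6-3 8-10 10 5 9 13 6 4 2 3-3 5-11 1-4 7-7 6 16 4 10 6 4 5 1 8 2 1"/><path d="M17 82l7-16-7-6"/><path d="M38 63l5 0 12-6-16 2-3 2z"/></g>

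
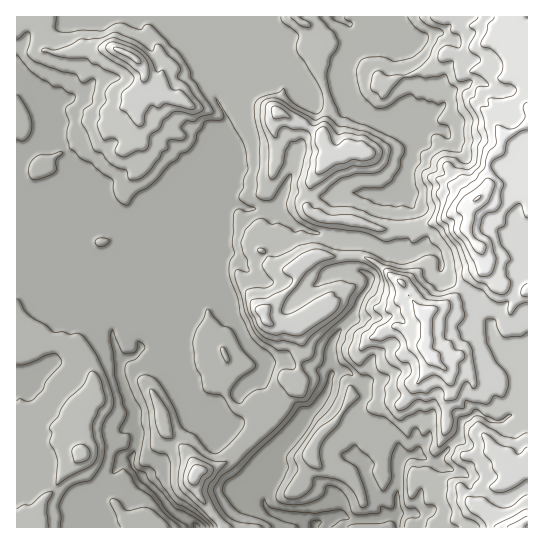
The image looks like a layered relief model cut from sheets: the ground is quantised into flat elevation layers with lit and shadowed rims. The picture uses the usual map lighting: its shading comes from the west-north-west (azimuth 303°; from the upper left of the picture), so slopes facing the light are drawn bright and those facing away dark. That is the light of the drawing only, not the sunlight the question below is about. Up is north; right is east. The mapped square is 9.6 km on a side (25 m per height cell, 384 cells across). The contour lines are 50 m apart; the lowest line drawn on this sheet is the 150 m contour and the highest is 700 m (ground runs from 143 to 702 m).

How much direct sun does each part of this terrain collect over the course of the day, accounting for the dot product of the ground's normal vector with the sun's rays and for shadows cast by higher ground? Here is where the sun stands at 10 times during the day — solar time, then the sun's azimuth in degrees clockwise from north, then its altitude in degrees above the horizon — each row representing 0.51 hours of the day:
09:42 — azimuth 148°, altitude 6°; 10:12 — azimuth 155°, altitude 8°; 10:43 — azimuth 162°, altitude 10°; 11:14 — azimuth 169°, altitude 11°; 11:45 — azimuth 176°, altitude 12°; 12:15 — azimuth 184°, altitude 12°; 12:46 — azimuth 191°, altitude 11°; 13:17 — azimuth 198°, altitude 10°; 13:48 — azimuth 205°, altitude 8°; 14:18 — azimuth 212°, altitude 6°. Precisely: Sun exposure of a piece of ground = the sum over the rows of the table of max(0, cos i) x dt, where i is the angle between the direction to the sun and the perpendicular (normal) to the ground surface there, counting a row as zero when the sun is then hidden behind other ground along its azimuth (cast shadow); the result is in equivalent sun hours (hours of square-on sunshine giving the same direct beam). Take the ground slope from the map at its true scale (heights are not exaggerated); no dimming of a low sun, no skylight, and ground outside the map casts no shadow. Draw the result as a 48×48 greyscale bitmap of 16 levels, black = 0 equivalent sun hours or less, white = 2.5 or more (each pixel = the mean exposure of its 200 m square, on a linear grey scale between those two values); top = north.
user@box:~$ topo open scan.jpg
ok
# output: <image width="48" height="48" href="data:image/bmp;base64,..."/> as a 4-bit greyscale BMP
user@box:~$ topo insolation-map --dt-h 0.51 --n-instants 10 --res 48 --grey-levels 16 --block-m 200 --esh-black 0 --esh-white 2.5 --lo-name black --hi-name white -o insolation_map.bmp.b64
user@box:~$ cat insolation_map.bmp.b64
<image width="48" height="48" href="data:image/bmp;base64,Qk32BAAAAAAAAHYAAAAoAAAAMAAAADAAAAABAAQAAAAAAIAEAAATCwAAEwsAABAAAAAAAAAAAAAAABEREQAiIiIAMzMzAERERABVVVUAZmZmAHd3dwCIiIgAmZmZAKqqqgC7u7sAzMzMAN3d3QDu7u4A////AEVVVVVVVlMQf9IAAREWYRAAAiE0acsxFDNURVZlQxAI/0AAAWvdynnJZmRUV7gxACJIZVRUQhB++BERJK/8mIdklYqIdkIiEDMll3UjMQWbxkM0RCSJeKlGd2dVVAJoVEREq5dCMEhWm8l1VDE2vqVHZVZkIAIkh1VVbNlyGLZTFGvIVENapTNVVDEgFGd2RlVmZphmRIhkAAGMlUV3RERnVSAnaIiXQ1ZnUyRXlGmDAAAY2VEDZ3ZmZ6dZYRRBEVZkMzNENFhhABIifqQRWIdmZ5iGw3YQAUM1VVZmNmhBEjRDN9ghFXZ3e5l2hSEAEkMyRWiGZWQyNEVmQ3tSAVd3rLqGSUA1MlRDM1iFOYMkZ2ZERDfZEThlhpvKqpt3hkREMjVDaGEkV5dDM0naYjUlVH7JiZhmZkVUMjMzdhE1Vnh1M4c2dDFENGeruIVlVWZUQzEkUQJFZmeJdCEiVSbJpjSch2RURWZVVEI0IjRVVmZURUNphr6ne6eXNlRER2ZlVTNFdVVVVlUyWbqYZmacdHtSQjREZnZlVDRFRmZVVUM0v/7JmCNs2XRUISRGZlVDM0VVVlVVMzEn38ud3EEBWlVVQyRXhjIjNEVWZFVVQyJKtxFGv7IRAWdmZ2RmdjNERUNVVlVVVTRYVGISV7dGWGU1ZUaIekVVQzVlVlVWZDV2ADZAE1cwNYIAE0e9bTREVmVVVVVWU0WTAAN0ABRRSFAAAp63ckRVZmVVZVVERFZhE2d4QAAllAAABL2UM1VVVVZmZVVURVUjZSN7zJm9IAAAFXeGdVVVVWd2VVVVVVQ3dCADd3hhAAABR6lENFVWVWZmZVVVVVVlMzEAAAAAEANGnJQyN1VVVUM1VVVVVVVDMiIAAlebhmaIvHAVZlVURURFZlVVVVRSIhFr7tyDERNbpFZWVmZlVERVZVVVVVQxACenIAAAAAACaHq4dmZmZVVWZmVVVVVIq3VCAAAAARFWIVqGh2ZmZlVXiYZlVVVDV4RHhCEkVDRUQQJ2VWd3dmZ2iqhmVVVEV5ZHy5mJhkaWIQASNVVmVniriJh2ZVVUNYczru3tqFMRMAATVUNFZomal4mYdlVWZWZESM/9llQhAAFoZXQzVnmFd3d6hlVXVWdlYhQyNEMRAAIVZodVVneXZ2eZdlV3WIiXUgAAACRBACRWiXVURoZneZhkiHiUepzFAAAAA0RDMjZiJ1RVVkRnhmib/9hjZqcgAAABNERDVngyNDRVQhIkd4rflCY0QxAAAAAVh1ZlRpQ0RDVWZkRURWhBATREAAAAERFYiHd2ZSQRIkZ4iZQhFoMQEjNUMAABQjVWV4h3iTBYhViaqYmHmVFDI0VUMgElZUVDETaIh6lUd4u7qomu+SIiI1VUQxFHVlQxEAAooyNGZHeGZ5ncUAIBNVRURER2V2MxEiEjVIqZQ4MRAREQABASVDREVVVFVGRUNEMhAzSVNIZDIAAAABE1Q1RVVWqnQzQ0RFiWinQkVWZVQyEAARRTRVVVVXtzIRVWVnm9szMkVA=="/>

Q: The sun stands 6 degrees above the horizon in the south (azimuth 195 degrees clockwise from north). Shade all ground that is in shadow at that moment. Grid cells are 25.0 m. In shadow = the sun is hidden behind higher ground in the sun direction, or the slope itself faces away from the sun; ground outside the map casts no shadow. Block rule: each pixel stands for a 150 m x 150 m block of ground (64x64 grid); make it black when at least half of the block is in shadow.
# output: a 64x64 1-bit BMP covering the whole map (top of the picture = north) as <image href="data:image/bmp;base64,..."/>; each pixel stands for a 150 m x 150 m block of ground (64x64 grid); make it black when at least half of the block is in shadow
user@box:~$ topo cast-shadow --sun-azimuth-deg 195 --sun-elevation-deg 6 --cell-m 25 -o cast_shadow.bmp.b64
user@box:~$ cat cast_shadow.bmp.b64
<image width="64" height="64" href="data:image/bmp;base64,Qk0+AgAAAAAAAD4AAAAoAAAAQAAAAEAAAAABAAEAAAAAAAACAAATCwAAEwsAAAIAAAAAAAAA////AAAAAAAAADw/+/9gDAAAfH/w//AfQAD4/4AAAA9gAfH/AAgAfzAB4f8ACADjABPA/yAQAfEAD4B/IAAH4AAPA4gAAX+AAAYDwAAAeAAAQgfgMABihgDgB/A4AAGfAHIP+BgAAR8AZh/gHAAAfwAiH+AOAAL/AAA/4A8AAn8ABD3ABwAADwAceMADEAAAADx4AgEwAAAAPPgAMWAAAAB5+AB8wIBAAHvwAGAABkAAevAcAAAGwAB4YBwAAQ/AAHgAOAAAD8AAEAB4AHgHwDAAAPAAf4PAcAAA8PA/AMBAAADjeAAYgAAAAMe8DD8AAAAAB4+MfwAAAAAHx+x/BQAAAA+D8f8FAAAAGYHj/gAAAAAQ8A/+EAAAAAD///4eAAAAAn///D4AAAAAP/n4fAAAAAD/A/B4AAAAD+A/8DAAAAAPx//wAAAAAAgP//IAAAAAAB//88AAAAAAA//x4AAAAAAAf+f8AAAAAAAAH/wAAAAAAAA/+AAAAAAAAB/4AAAAAAG/v/AAAAAAAf+P8AAADAAD/4/gAAAACA//h45AAAAIP/8BHMHAAdD//wAwwYAHl//+AHyAAB/j//wAvAAOP+P/+ADwAAR/gf/3AAAAAP+B+f/AsAAB/4D47/AAAAP/gPDP8AIf//+AcEf/Bh///4BwQwYsD///gAPwAAAD//+AD8ABMA=="/>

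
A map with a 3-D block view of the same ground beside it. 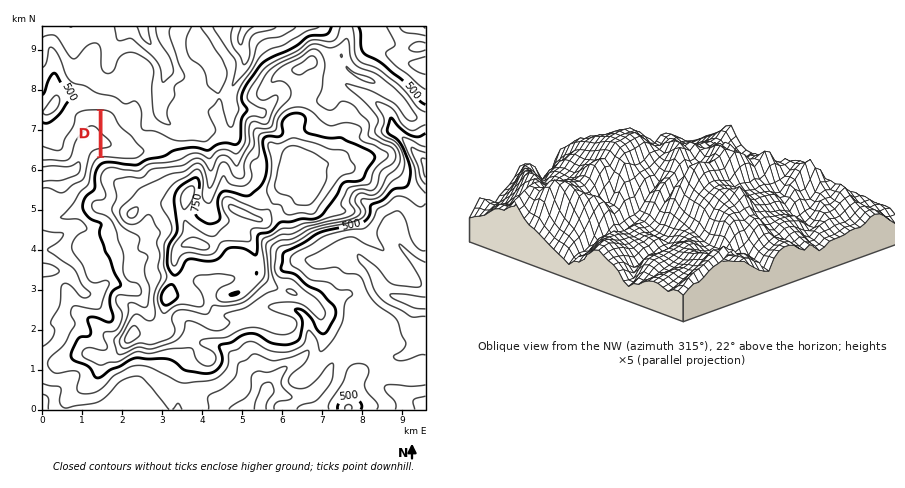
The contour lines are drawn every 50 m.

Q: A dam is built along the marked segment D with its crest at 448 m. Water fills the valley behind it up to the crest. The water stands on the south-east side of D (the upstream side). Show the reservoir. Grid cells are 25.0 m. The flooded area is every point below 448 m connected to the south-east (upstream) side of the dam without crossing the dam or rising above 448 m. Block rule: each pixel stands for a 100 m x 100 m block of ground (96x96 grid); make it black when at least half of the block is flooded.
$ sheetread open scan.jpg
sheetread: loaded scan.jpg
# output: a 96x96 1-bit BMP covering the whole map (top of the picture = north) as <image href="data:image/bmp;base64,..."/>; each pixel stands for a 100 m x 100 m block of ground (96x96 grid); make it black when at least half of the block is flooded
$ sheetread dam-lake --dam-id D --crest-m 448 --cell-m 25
<image width="96" height="96" href="data:image/bmp;base64,Qk2+BAAAAAAAAD4AAAAoAAAAYAAAAGAAAAABAAEAAAAAAIAEAAATCwAAEwsAAAIAAAAAAAAA////AAAAAAAAAAAAAAAAAAAAAAAAAAAAAAAAAAAAAAAAAAAAAAAAAAAAAAAAAAAAAAAAAAAAAAAAAAAAAAAAAAAAAAAAAAAAAAAAAAAAAAAAAAAAAAAAAAAAAAAAAAAAAAAAAAAAAAAAAAAAAAAAAAAAAAAAAAAAAAAAAAAAAAAAAAAAAAAAAAAAAAAAAAAAAAAAAAAAAAAAAAAAAAAAAAAAAAAAAAAAAAAAAAAAAAAAAAAAAAAAAAAAAAAAAAAAAAAAAAAAAAAAAAAAAAAAAAAAAAAAAAAAAAAAAAAAAAAAAAAAAAAAAAAAAAAAAAAAAAAAAAAAAAAAAAAAAAAAAAAAAAAAAAAAAAAAAAAAAAAAAAAAAAAAAAAAAAAAAAAAAAAAAAAAAAAAAAAAAAAAAAAAAAAAAAAAAAAAAAAAAAAAAAAAAAAAAAAAAAAAAAAAAAAAAAAAAAAAAAAAAAAAAAAAAAAAAAAAAAAAAAAAAAAAAAAAAAAAAAAAAAAAAAAAAAAAAAAAAAAAAAAAAAAAAAAAAAAAAAAAAAAAAAAAAAAAAAAAAAAAAAAAAAAAAAAAAAAAAAAAAAAAAAAAAAAAAAAAAAAAAAAAAAAAAAAAAAAAAAAAAAAAAAAAAAAAAAAAAAAAAAAAAAAAAAAAAAAAAAAAAAAAAAAAAAAAAAAAAAAAAAAAAAAAAAAAAAAAAAAAAAAAAAAAAAAAAAAAAAAAAAAAAAAAAAAAAAAAAAAAAAAAAAAAAAAAAAAAAAAAAAAAAAAAAAAAAAAAAAAAAAAAAAAAAAAAAAAAAAAAAAAAAAAAAAAAAAAAAAAAAAAAAAAAAAAAAAAAAAAAAAAAAAAAAAAAAAAAAAAAAAAAAAAAAAAAAAAAAAAAAAAAAAAAAAAAAAAAAAAAAAAAAAAAAAAAAAAAAAAAAAAAAAAAAAAAAAAAAAAAAAAAAAAAAAAAAAAAAAAAAAAAAAAAAAAAAAAAAAAAAAAAAAAAAAAAAAAAAAAAAAAAAAAAAAAAAAAAAf8AAAAAAAAAAAAAAf+AAAAAAAAAAAAAAf+AAAAAAAAAAAAAAf8AAAAAAAAAAAAAAf4AAAAAAAAAAAAAAfwAAAAAAAAAAAAAAfgAAAAAAAAAAAAAAfAAAAAAAAAAAAAAAeAAAAAAAAAAAAAAAcAAAAAAAAAAAAAAAcAAAAAAAAAAAAAAAYAAAAAAAAAAAAAAAAAAAAAAAAAAAAAAAAAAAAAAAAAAAAAAAAAAAAAAAAAAAAAAAAAAAAAAAAAAAAAAAAAAAAAAAAAAAAAAAAAAAAAAAAAAAAAAAAAAAAAAAAAAAAAAAAAAAAAAAAAAAAAAAAAAAAAAAAAAAAAAAAAAAAAAAAAAAAAAAAAAAAAAAAAAAAAAAAAAAAAAAAAAAAAAAAAAAAAAAAAAAAAAAAAAAAAAAAAAAAAAAAAAAAAAAAAAAAAAAAAAAAAAAAAAAAAAAAAAAAAAAAAAAAAAAAAAAAAAAAAAAAAAAAAAAAAAAAAAAAAAAAAAAAAAAAAAAAAAAAAAAAAAAAAAAAA="/>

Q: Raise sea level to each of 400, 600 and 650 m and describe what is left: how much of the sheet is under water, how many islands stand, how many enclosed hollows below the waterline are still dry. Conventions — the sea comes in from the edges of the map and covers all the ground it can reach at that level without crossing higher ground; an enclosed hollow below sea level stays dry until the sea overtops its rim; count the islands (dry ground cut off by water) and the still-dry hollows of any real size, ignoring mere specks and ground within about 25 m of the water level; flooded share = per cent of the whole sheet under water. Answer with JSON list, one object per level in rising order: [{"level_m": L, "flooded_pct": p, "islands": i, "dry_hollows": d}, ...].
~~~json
[{"level_m": 400, "flooded_pct": 18, "islands": 0, "dry_hollows": 0}, {"level_m": 600, "flooded_pct": 71, "islands": 1, "dry_hollows": 0}, {"level_m": 650, "flooded_pct": 78, "islands": 1, "dry_hollows": 0}]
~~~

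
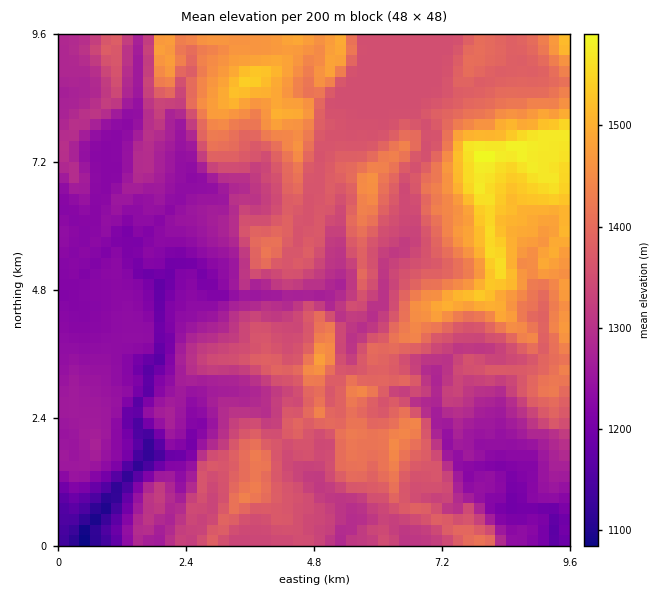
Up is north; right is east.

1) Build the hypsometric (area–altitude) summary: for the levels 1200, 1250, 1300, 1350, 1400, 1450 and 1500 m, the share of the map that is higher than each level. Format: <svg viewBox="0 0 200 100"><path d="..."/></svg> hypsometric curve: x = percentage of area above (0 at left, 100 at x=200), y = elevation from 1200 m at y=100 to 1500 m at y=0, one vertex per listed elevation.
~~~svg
<svg viewBox="0 0 200 100"><path d="M192 100l-34-17-29-16-30-17-48-17-23-16-16-17"/></svg>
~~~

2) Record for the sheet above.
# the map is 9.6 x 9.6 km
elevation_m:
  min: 1075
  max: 1600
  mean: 1340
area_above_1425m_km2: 17.1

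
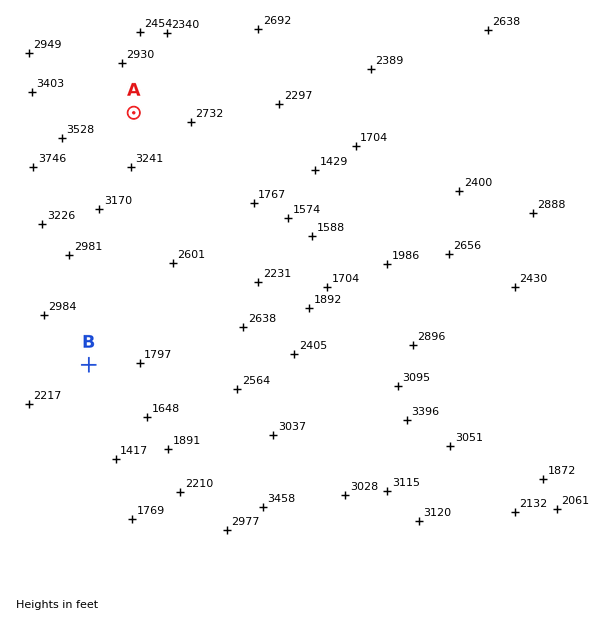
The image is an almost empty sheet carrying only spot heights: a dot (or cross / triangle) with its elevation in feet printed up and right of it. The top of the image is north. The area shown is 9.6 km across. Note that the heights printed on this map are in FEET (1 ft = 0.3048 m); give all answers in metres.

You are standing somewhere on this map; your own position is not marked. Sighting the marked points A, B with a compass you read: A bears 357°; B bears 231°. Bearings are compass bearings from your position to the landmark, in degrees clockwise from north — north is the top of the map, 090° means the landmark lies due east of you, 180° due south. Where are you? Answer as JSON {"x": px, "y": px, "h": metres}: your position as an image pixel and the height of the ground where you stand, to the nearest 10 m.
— {"x": 145, "y": 320, "h": 670}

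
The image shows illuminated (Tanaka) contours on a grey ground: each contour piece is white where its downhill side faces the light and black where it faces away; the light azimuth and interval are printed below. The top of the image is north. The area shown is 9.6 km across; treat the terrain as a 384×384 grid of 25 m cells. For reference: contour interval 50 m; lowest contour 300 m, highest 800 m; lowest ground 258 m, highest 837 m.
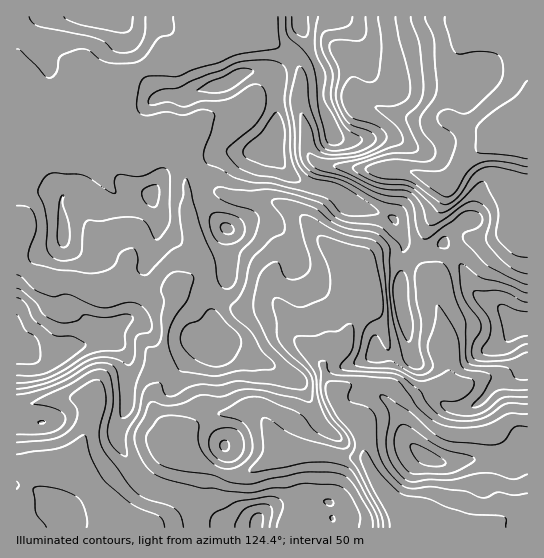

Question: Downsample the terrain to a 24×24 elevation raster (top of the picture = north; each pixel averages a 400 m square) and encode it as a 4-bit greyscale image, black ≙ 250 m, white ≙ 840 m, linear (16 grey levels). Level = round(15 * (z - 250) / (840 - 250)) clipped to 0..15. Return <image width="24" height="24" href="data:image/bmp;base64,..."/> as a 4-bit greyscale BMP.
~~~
<image width="24" height="24" href="data:image/bmp;base64,Qk2WAQAAAAAAAHYAAAAoAAAAGAAAABgAAAABAAQAAAAAACABAAATCwAAEwsAABAAAAAAAAAAAAAAABEREQAiIiIAMzMzAERERABVVVUAZmZmAHd3dwCIiIgAmZmZAKqqqgC7u7sAzMzMAN3d3QDu7u4A////AFVVVVZ4mneHUQARElVVVnd3d3d3MRIiIlVVZ2ZVVFVVIlVURFVVd1VXZDMzJGZVRIhmh1VXZERTJFRERIh2iGZVVFZCJEVnVKl2iXh3d3cyNFZniO25momamYZFZod4me7cypq7qXVVeKd6zOzMy6mrmGZVaKiKzcu6qpmql2ZlWKibzKqqmpmal3d2Waibqau7qqqaqIhlaamph6zLurqsuZhniqmpdqzMu8usupibu6eJdbzczNuqqpq8uYVXZrvLu8u7zdypZUQ1Zburuqq83uqqhmVDM6qqqqq8zurcqGVDIruqq8zMzdvZiGRDIru6q83u3dvJiHVEQ7y7u7vN7dzJmXVEQ8zM3bu7u826qHVEQ83e7su7u87LqHVDMw=="/>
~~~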